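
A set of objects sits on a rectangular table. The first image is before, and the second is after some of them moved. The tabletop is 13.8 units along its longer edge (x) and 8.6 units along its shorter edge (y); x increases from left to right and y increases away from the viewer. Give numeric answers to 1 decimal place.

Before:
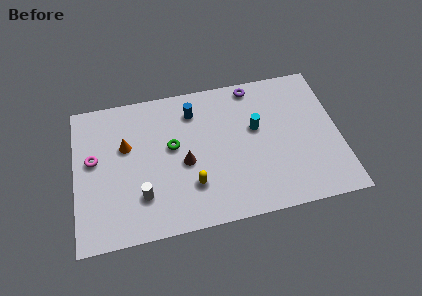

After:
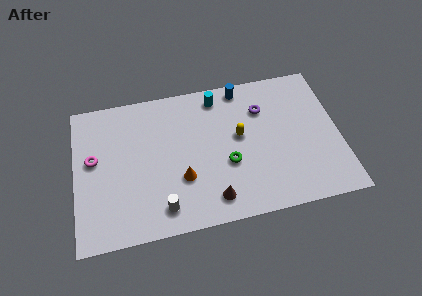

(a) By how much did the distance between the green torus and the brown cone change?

+0.8

They were about 1.3 units apart before and 2.1 after — 0.8 units further apart.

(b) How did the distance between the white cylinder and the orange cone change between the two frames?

-1.3

They were about 3.2 units apart before and 1.9 after — 1.3 units closer together.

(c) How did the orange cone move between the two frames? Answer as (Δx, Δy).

(2.8, -2.5)

The orange cone started near (2.7, 5.4) and ended near (5.5, 2.9).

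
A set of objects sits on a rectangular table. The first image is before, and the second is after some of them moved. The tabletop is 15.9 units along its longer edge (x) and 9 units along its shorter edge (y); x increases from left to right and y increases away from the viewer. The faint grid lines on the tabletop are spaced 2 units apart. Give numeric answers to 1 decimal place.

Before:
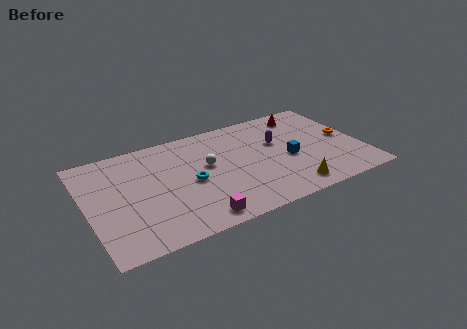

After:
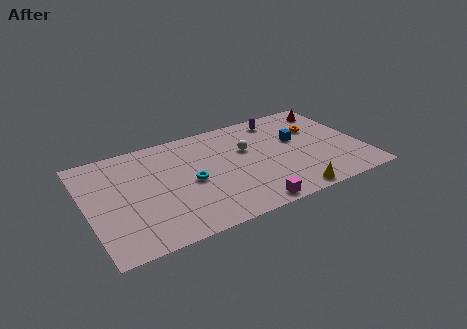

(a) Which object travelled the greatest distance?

the magenta cube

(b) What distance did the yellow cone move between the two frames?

0.5

The yellow cone was near (11.3, 1.3) before and (11.2, 0.8) after, so it travelled √(0.1² + 0.5²) ≈ 0.5 units.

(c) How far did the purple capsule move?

2.1

From (11.2, 5.6) to (11.6, 7.7), the purple capsule covered √(0.4² + 2.1²) ≈ 2.1 units.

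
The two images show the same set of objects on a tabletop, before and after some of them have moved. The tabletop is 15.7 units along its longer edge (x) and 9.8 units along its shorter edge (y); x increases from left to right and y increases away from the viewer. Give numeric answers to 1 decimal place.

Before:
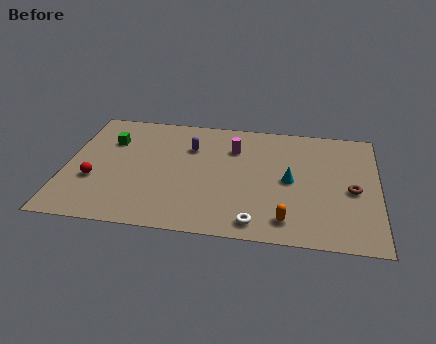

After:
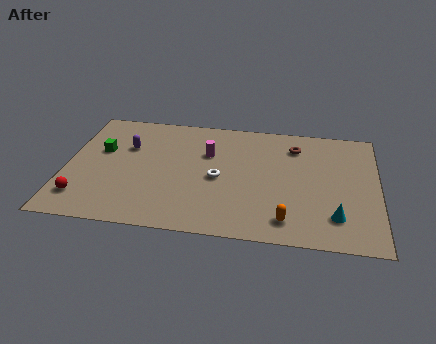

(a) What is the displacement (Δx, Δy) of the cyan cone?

(2.3, -2.6)

The cyan cone started near (11.3, 4.8) and ended near (13.6, 2.2).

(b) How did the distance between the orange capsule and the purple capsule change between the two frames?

+2.3

The distance was about 7.3 in the first image and 9.6 in the second, so they moved 2.3 units further apart.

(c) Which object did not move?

the orange capsule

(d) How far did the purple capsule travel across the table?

3.2

The purple capsule moved from about (6.2, 6.9) to (3.0, 6.5), a distance of √(3.2² + 0.4²) ≈ 3.2.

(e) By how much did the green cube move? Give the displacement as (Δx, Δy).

(-0.4, -0.9)

The green cube started near (2.1, 6.9) and ended near (1.7, 6.0).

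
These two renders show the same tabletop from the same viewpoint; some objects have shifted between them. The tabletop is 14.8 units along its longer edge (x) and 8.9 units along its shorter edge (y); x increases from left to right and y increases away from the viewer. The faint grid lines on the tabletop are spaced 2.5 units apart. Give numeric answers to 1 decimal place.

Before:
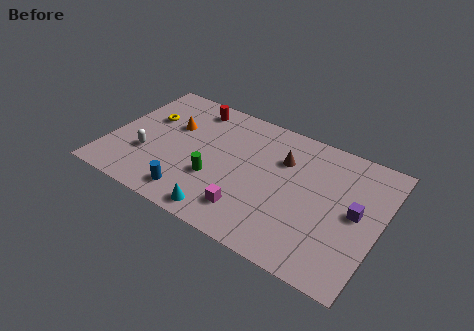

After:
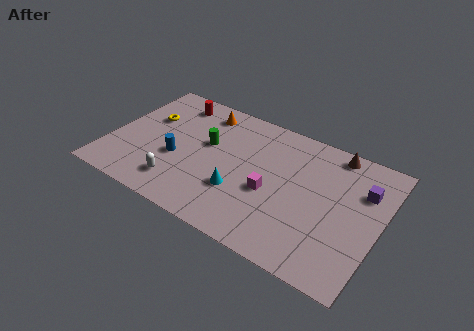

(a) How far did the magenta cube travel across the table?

2.0

The magenta cube moved from about (8.1, 1.9) to (9.0, 3.7), a distance of √(0.9² + 1.8²) ≈ 2.0.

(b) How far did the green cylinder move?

2.3

The green cylinder was near (6.0, 3.1) before and (5.2, 5.3) after, so it travelled √(0.8² + 2.2²) ≈ 2.3 units.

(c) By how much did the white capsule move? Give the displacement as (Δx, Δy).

(2.0, -1.2)

The white capsule was at about (2.2, 3.0) and moved to about (4.2, 1.8).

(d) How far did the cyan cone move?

2.0

From (6.8, 1.0) to (7.4, 2.9), the cyan cone covered √(0.6² + 1.9²) ≈ 2.0 units.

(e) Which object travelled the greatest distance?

the brown cone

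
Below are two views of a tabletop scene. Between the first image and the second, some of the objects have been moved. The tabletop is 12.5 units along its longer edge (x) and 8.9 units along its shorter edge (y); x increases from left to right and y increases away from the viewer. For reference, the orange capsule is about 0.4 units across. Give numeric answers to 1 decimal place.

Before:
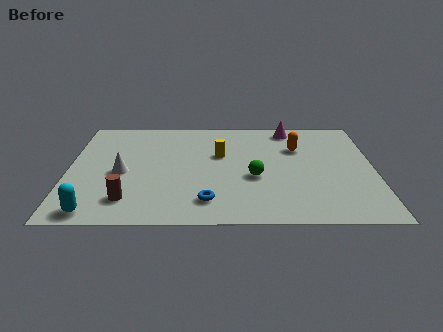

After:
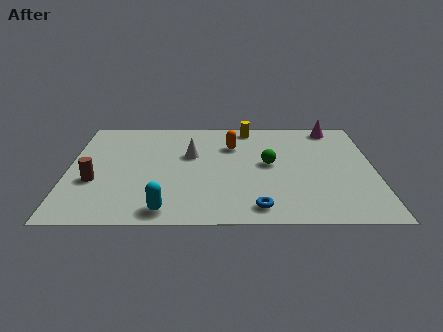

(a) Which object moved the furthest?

the white cone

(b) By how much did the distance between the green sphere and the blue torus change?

+0.8

The distance was about 2.7 in the first image and 3.5 in the second, so they moved 0.8 units further apart.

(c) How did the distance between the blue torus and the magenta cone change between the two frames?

+0.4

Before: roughly 7.0 units apart; after: 7.4. That's 0.4 units further apart.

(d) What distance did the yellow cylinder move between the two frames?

2.7

From (6.2, 5.5) to (7.4, 7.9), the yellow cylinder covered √(1.2² + 2.4²) ≈ 2.7 units.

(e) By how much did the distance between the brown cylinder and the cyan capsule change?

+2.1

Before: roughly 1.6 units apart; after: 3.7. That's 2.1 units further apart.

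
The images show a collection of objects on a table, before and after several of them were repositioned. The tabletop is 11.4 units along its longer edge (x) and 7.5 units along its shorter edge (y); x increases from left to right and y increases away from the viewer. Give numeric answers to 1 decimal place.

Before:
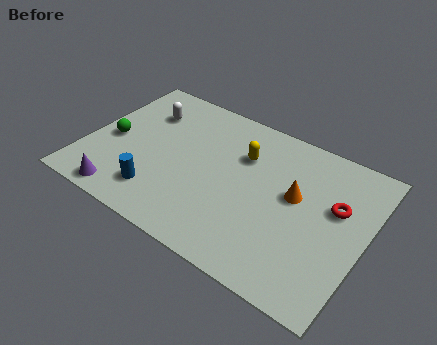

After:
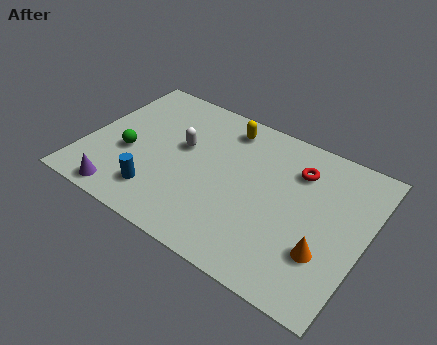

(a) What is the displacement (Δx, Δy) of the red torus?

(-1.7, 1.0)

The red torus started near (10.1, 4.6) and ended near (8.4, 5.6).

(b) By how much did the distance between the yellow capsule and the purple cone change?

+0.3

Before: roughly 6.1 units apart; after: 6.4. That's 0.3 units further apart.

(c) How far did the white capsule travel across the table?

2.1

From (2.0, 5.5) to (3.8, 4.4), the white capsule covered √(1.8² + 1.1²) ≈ 2.1 units.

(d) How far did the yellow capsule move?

1.4

From (6.2, 5.2) to (5.3, 6.3), the yellow capsule covered √(0.9² + 1.1²) ≈ 1.4 units.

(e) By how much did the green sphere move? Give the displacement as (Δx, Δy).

(0.8, -0.4)

From the two frames, the green sphere sits at roughly (1.0, 3.4) before and (1.8, 3.0) after.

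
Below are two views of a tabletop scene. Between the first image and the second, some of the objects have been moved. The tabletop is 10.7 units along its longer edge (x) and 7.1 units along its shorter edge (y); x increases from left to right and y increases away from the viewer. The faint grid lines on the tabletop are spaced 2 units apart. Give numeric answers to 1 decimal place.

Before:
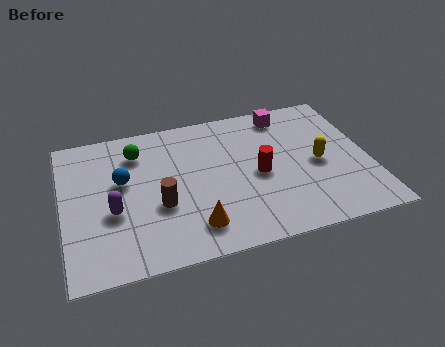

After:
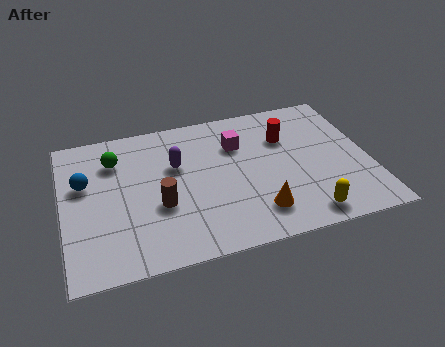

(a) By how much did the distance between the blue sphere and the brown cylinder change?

+1.1

The distance was about 1.9 in the first image and 3.0 in the second, so they moved 1.1 units further apart.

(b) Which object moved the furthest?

the purple capsule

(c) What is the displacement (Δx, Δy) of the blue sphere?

(-1.3, 0.2)

The blue sphere was at about (2.1, 4.2) and moved to about (0.8, 4.4).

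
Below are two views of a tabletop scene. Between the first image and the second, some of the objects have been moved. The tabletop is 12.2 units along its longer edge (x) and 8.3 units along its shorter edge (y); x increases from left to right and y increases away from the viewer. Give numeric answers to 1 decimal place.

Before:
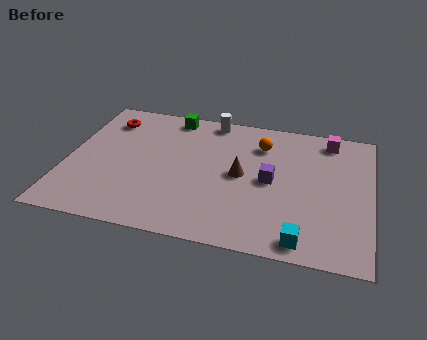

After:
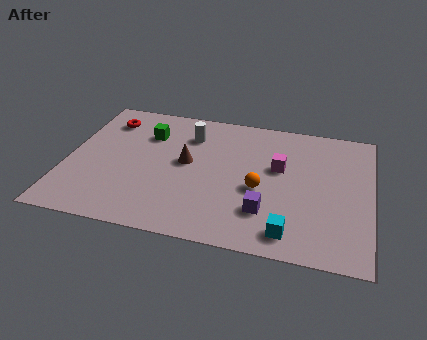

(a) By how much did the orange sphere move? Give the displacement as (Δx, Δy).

(0.1, -2.8)

The orange sphere started near (7.7, 6.3) and ended near (7.8, 3.5).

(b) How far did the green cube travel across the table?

1.7

The green cube moved from about (4.0, 7.4) to (3.1, 6.0), a distance of √(0.9² + 1.4²) ≈ 1.7.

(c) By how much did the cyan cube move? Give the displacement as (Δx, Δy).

(-0.5, 0.3)

The cyan cube was at about (9.6, 0.9) and moved to about (9.1, 1.2).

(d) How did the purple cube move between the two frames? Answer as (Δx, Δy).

(-0.1, -1.9)

From the two frames, the purple cube sits at roughly (8.2, 4.1) before and (8.1, 2.2) after.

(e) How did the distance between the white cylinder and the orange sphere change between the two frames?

+1.7

Before: roughly 2.4 units apart; after: 4.1. That's 1.7 units further apart.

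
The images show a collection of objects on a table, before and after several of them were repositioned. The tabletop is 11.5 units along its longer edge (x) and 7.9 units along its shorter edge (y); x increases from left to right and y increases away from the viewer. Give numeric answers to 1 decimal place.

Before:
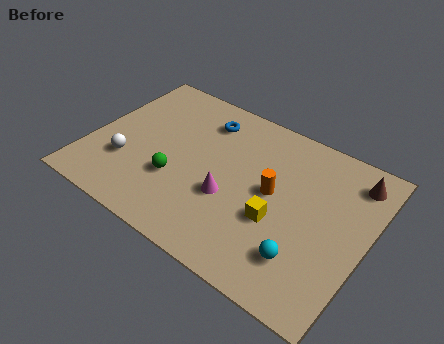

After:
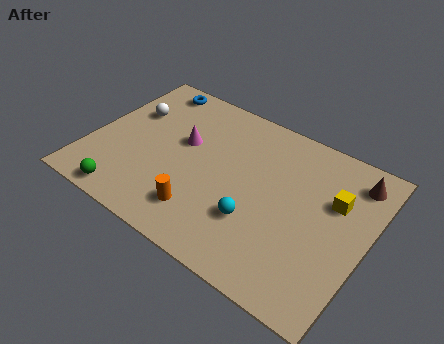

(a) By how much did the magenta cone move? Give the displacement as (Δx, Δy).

(-2.3, 1.7)

From the two frames, the magenta cone sits at roughly (6.0, 3.0) before and (3.7, 4.7) after.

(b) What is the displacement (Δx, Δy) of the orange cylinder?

(-2.5, -2.5)

The orange cylinder started near (7.6, 4.2) and ended near (5.1, 1.7).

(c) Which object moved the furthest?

the orange cylinder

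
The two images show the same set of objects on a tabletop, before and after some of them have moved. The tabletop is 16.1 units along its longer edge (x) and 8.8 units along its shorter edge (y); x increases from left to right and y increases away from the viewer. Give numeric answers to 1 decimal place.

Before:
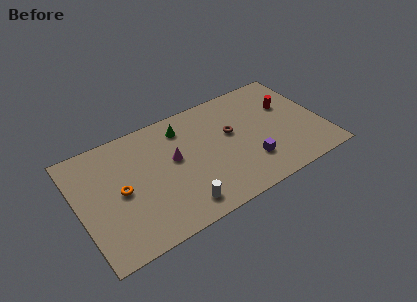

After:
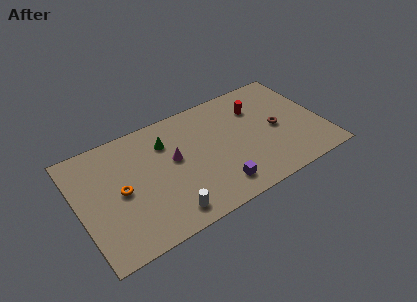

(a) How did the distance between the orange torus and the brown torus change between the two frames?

+2.8

They were about 7.6 units apart before and 10.4 after — 2.8 units further apart.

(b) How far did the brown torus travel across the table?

3.1

The brown torus moved from about (10.2, 5.2) to (13.1, 4.2), a distance of √(2.9² + 1.0²) ≈ 3.1.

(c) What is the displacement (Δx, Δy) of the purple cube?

(-2.3, -0.8)

From the two frames, the purple cube sits at roughly (11.0, 2.4) before and (8.7, 1.6) after.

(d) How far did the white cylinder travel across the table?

0.9

The white cylinder was near (6.2, 1.4) before and (5.3, 1.3) after, so it travelled √(0.9² + 0.1²) ≈ 0.9 units.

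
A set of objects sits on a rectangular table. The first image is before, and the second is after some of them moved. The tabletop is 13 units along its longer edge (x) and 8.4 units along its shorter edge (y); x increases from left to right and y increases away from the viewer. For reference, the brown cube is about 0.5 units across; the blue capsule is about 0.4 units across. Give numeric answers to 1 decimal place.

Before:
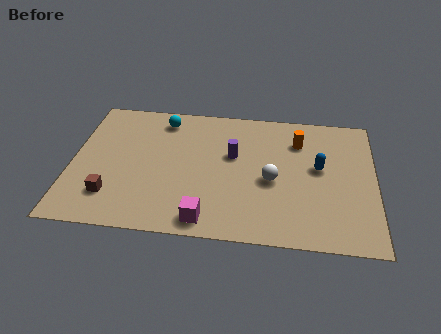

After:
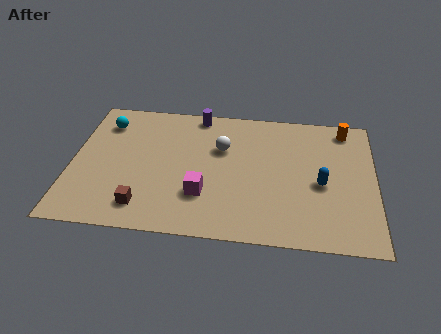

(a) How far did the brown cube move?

1.5

The brown cube moved from about (1.8, 2.0) to (3.2, 1.5), a distance of √(1.4² + 0.5²) ≈ 1.5.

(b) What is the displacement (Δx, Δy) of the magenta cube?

(-0.2, 1.5)

The magenta cube started near (5.9, 1.0) and ended near (5.7, 2.5).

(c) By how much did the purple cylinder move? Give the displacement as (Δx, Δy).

(-1.6, 2.5)

From the two frames, the purple cylinder sits at roughly (6.9, 5.1) before and (5.3, 7.6) after.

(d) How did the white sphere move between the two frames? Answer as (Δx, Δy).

(-2.2, 1.8)

From the two frames, the white sphere sits at roughly (8.6, 3.7) before and (6.4, 5.5) after.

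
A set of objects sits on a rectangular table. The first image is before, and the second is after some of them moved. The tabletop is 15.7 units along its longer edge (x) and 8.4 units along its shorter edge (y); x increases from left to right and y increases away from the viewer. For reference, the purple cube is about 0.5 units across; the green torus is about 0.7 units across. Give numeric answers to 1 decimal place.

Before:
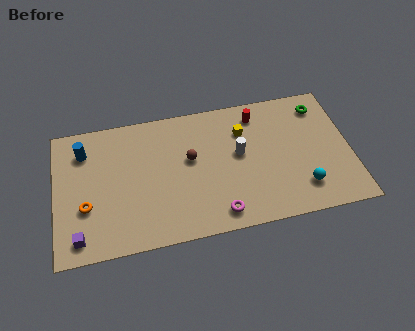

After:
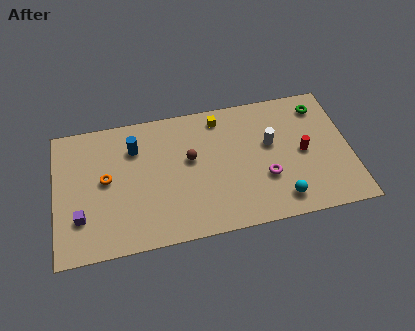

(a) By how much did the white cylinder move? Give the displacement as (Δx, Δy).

(1.7, 0.3)

The white cylinder started near (9.8, 4.7) and ended near (11.5, 5.0).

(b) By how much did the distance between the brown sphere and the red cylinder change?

+1.8

They were about 4.3 units apart before and 6.1 after — 1.8 units further apart.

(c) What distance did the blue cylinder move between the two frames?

2.7

The blue cylinder was near (1.6, 6.5) before and (4.3, 6.2) after, so it travelled √(2.7² + 0.3²) ≈ 2.7 units.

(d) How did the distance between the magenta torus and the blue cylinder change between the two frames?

-1.1

The distance was about 8.7 in the first image and 7.6 in the second, so they moved 1.1 units closer together.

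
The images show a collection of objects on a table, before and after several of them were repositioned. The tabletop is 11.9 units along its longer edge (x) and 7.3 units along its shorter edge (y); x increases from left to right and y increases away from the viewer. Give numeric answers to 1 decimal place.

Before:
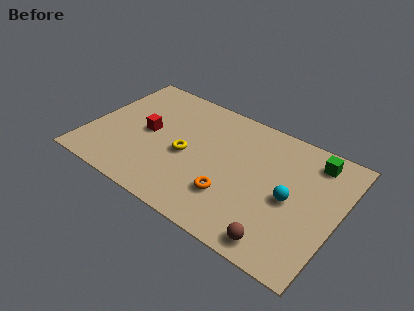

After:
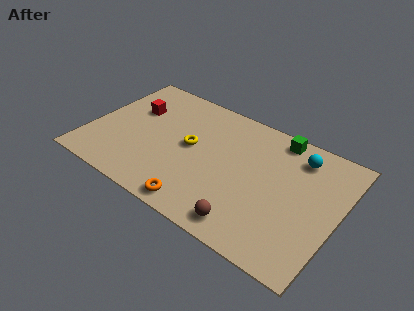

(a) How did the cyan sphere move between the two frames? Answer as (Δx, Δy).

(0.0, 2.5)

The cyan sphere started near (9.7, 3.4) and ended near (9.7, 5.9).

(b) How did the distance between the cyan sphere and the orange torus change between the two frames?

+3.5

They were about 2.9 units apart before and 6.4 after — 3.5 units further apart.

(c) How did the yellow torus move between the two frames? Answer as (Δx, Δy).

(0.1, 0.6)

From the two frames, the yellow torus sits at roughly (4.7, 3.3) before and (4.8, 3.9) after.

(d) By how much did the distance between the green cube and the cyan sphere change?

-1.5

The distance was about 2.8 in the first image and 1.3 in the second, so they moved 1.5 units closer together.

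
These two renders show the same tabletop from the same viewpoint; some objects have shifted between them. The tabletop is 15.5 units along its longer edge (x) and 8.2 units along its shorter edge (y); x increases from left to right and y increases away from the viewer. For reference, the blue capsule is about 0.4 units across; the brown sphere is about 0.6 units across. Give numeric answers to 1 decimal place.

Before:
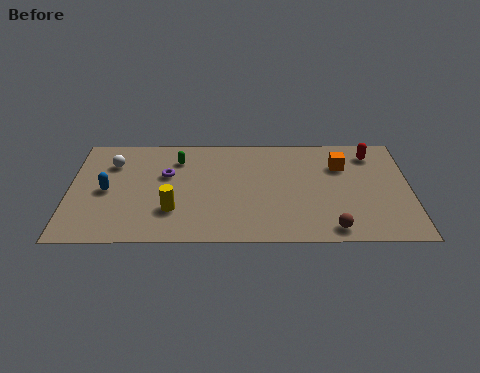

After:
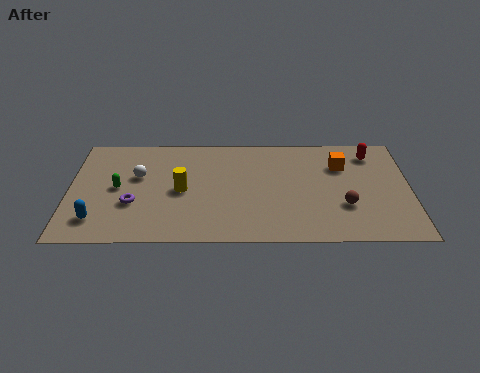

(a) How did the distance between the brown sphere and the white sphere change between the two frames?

-1.5

They were about 11.2 units apart before and 9.7 after — 1.5 units closer together.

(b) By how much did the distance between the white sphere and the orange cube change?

-1.2

Before: roughly 10.5 units apart; after: 9.3. That's 1.2 units closer together.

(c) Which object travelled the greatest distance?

the green capsule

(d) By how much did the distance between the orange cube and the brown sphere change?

-1.7

The distance was about 4.8 in the first image and 3.1 in the second, so they moved 1.7 units closer together.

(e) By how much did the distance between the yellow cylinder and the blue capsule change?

+1.0

Before: roughly 3.4 units apart; after: 4.4. That's 1.0 units further apart.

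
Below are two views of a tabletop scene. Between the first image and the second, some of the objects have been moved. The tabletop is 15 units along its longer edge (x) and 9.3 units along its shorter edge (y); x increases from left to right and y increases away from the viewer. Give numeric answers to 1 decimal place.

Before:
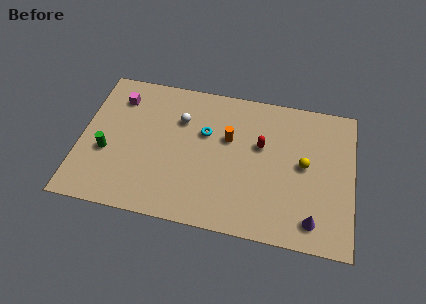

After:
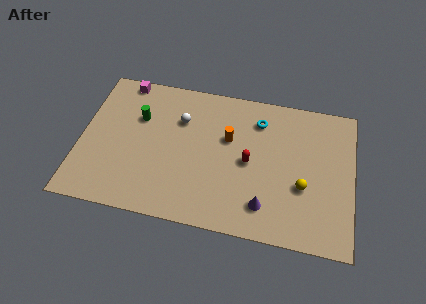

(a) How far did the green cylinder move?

3.1

The green cylinder was near (1.5, 3.6) before and (3.1, 6.2) after, so it travelled √(1.6² + 2.6²) ≈ 3.1 units.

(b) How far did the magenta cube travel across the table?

1.2

From (1.9, 7.3) to (2.1, 8.5), the magenta cube covered √(0.2² + 1.2²) ≈ 1.2 units.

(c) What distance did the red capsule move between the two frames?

1.3

The red capsule moved from about (9.9, 5.7) to (9.3, 4.5), a distance of √(0.6² + 1.2²) ≈ 1.3.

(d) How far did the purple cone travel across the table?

2.6

The purple cone was near (12.9, 1.5) before and (10.3, 1.9) after, so it travelled √(2.6² + 0.4²) ≈ 2.6 units.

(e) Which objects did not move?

the white sphere and the orange cylinder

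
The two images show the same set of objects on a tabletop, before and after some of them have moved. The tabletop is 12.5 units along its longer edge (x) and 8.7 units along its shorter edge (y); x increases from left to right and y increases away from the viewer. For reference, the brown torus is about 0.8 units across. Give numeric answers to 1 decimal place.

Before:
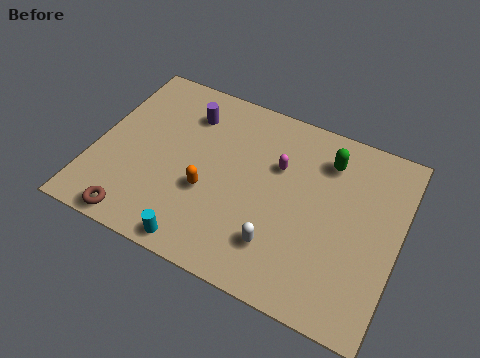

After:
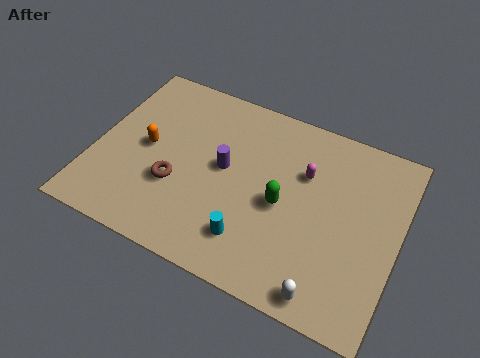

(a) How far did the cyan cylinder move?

2.3

The cyan cylinder moved from about (4.8, 0.8) to (6.8, 1.9), a distance of √(2.0² + 1.1²) ≈ 2.3.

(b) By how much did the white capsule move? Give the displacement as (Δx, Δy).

(2.1, -1.2)

The white capsule started near (7.9, 2.1) and ended near (10.0, 0.9).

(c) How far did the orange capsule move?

2.9

The orange capsule was near (4.8, 3.3) before and (2.1, 4.4) after, so it travelled √(2.7² + 1.1²) ≈ 2.9 units.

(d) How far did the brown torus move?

2.6

The brown torus was near (2.2, 0.8) before and (3.5, 3.1) after, so it travelled √(1.3² + 2.3²) ≈ 2.6 units.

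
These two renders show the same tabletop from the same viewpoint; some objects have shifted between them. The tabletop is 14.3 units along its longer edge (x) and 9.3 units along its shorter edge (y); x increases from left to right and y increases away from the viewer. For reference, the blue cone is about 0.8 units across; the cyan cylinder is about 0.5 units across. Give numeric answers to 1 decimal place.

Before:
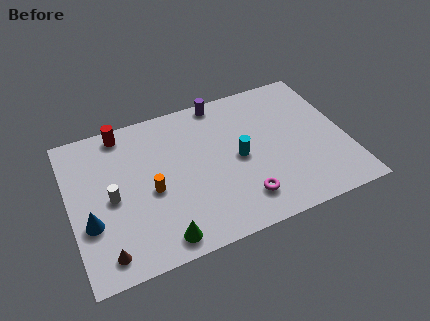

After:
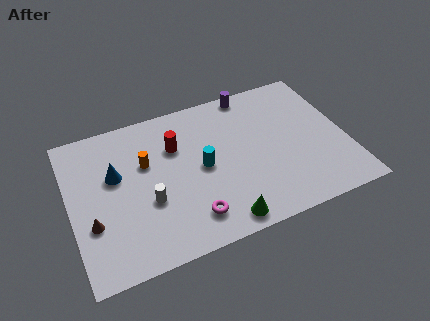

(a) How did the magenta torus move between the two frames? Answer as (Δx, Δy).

(-2.7, -0.1)

From the two frames, the magenta torus sits at roughly (8.6, 1.9) before and (5.9, 1.8) after.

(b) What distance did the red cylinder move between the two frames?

3.2

The red cylinder was near (3.0, 8.3) before and (5.6, 6.4) after, so it travelled √(2.6² + 1.9²) ≈ 3.2 units.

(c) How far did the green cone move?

3.1

The green cone moved from about (4.3, 1.1) to (7.4, 1.0), a distance of √(3.1² + 0.1²) ≈ 3.1.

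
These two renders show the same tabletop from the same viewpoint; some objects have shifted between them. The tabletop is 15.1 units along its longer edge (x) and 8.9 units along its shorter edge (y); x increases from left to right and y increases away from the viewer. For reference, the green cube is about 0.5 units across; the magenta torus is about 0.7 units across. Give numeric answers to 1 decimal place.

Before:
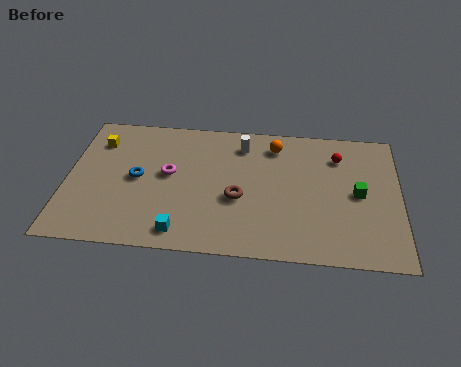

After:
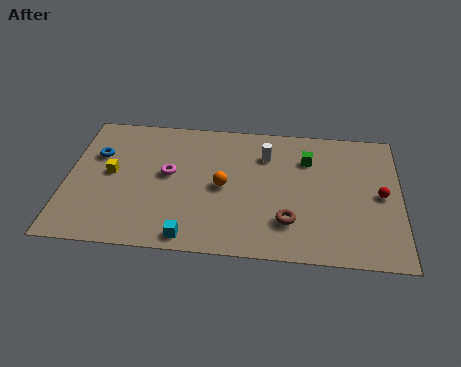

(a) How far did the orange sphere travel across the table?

3.8

The orange sphere moved from about (9.4, 7.3) to (7.1, 4.3), a distance of √(2.3² + 3.0²) ≈ 3.8.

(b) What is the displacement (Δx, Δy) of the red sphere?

(1.9, -2.4)

The red sphere was at about (12.3, 6.8) and moved to about (14.2, 4.4).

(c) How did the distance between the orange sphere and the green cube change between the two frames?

-0.4

They were about 4.8 units apart before and 4.4 after — 0.4 units closer together.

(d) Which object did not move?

the magenta torus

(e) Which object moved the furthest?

the orange sphere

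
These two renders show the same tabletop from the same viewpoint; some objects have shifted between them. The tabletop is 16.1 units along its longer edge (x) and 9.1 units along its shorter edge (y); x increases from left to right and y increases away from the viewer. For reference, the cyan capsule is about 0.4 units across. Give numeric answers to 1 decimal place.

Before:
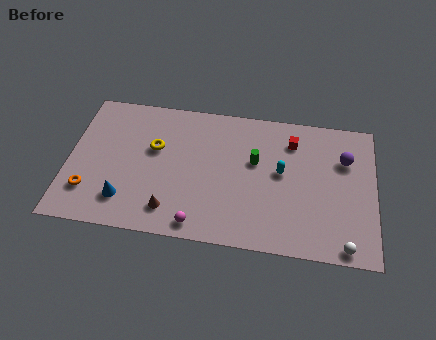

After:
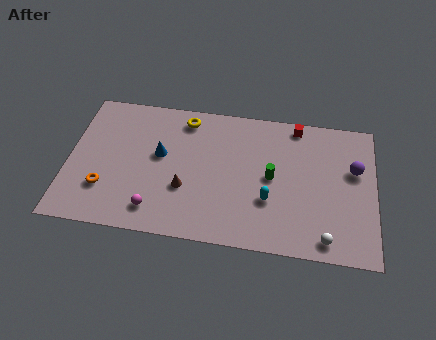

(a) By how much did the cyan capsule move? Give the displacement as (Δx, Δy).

(-0.6, -1.9)

The cyan capsule was at about (11.2, 5.0) and moved to about (10.6, 3.1).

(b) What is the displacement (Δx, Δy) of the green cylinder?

(0.9, -0.9)

The green cylinder was at about (9.8, 5.5) and moved to about (10.7, 4.6).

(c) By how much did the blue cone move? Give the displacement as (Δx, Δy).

(1.7, 3.2)

The blue cone started near (3.1, 2.0) and ended near (4.8, 5.2).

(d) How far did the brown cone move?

1.7

The brown cone was near (5.5, 1.7) before and (6.2, 3.2) after, so it travelled √(0.7² + 1.5²) ≈ 1.7 units.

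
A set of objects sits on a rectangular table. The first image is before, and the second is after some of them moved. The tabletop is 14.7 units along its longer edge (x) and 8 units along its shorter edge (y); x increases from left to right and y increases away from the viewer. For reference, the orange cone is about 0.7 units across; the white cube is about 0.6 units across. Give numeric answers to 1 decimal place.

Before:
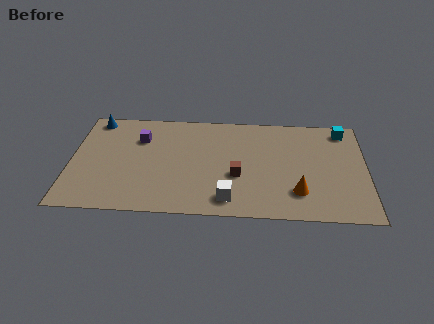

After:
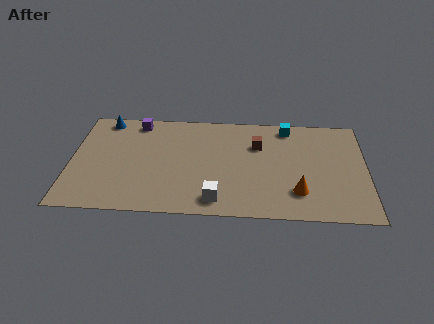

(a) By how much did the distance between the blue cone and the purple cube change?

-1.1

They were about 2.7 units apart before and 1.6 after — 1.1 units closer together.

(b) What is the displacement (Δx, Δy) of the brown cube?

(1.0, 2.4)

The brown cube started near (8.3, 3.1) and ended near (9.3, 5.5).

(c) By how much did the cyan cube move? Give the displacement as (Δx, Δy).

(-2.8, 0.1)

The cyan cube was at about (13.6, 6.9) and moved to about (10.8, 7.0).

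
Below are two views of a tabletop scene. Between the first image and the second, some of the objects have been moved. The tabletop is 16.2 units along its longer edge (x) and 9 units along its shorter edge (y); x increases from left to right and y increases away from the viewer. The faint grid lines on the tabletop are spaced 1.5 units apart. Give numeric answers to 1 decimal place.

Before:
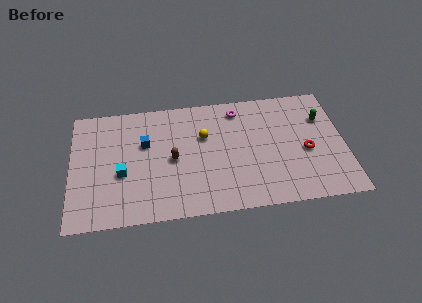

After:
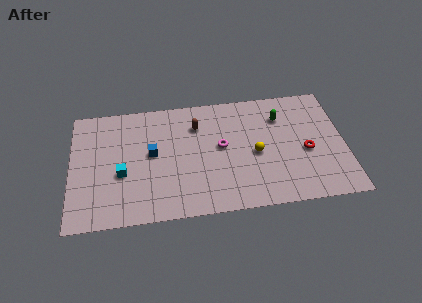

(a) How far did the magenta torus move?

2.9

From (10.0, 7.6) to (8.9, 4.9), the magenta torus covered √(1.1² + 2.7²) ≈ 2.9 units.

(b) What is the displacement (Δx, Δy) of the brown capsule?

(1.5, 2.4)

The brown capsule was at about (6.0, 4.3) and moved to about (7.5, 6.7).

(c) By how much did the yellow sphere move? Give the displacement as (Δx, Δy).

(3.0, -1.7)

The yellow sphere started near (7.9, 5.8) and ended near (10.9, 4.1).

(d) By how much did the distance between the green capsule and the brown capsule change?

-4.2

Before: roughly 9.2 units apart; after: 5.0. That's 4.2 units closer together.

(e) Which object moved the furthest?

the yellow sphere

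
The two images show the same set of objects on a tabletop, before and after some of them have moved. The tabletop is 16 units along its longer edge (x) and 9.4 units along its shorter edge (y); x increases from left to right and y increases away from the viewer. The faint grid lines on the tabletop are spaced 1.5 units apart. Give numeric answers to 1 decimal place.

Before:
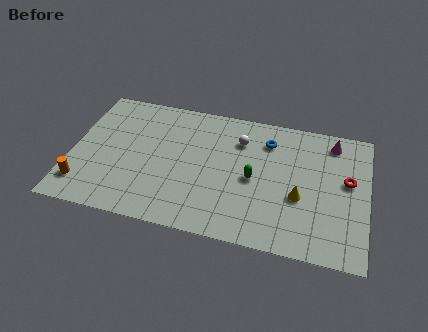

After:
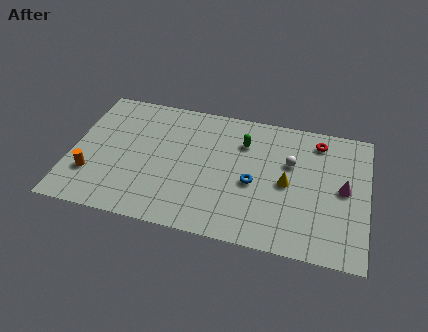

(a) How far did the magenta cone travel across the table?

3.3

The magenta cone moved from about (14.0, 8.0) to (14.7, 4.8), a distance of √(0.7² + 3.2²) ≈ 3.3.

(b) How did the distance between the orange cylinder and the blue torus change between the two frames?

-2.3

Before: roughly 11.1 units apart; after: 8.8. That's 2.3 units closer together.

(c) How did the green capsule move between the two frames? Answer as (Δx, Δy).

(-0.7, 2.5)

The green capsule was at about (9.9, 4.4) and moved to about (9.2, 6.9).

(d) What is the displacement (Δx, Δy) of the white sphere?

(2.8, -1.0)

From the two frames, the white sphere sits at roughly (9.0, 7.0) before and (11.8, 6.0) after.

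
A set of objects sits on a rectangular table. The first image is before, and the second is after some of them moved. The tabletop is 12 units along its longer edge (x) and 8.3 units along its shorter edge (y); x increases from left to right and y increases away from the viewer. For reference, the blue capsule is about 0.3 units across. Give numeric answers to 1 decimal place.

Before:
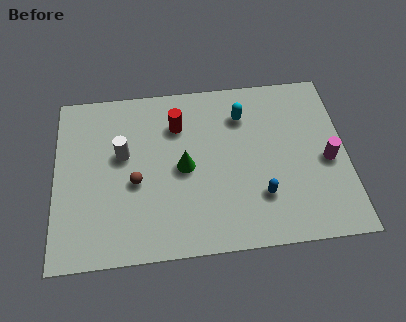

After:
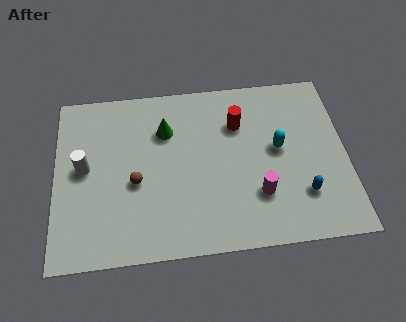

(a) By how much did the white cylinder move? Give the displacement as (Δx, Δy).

(-1.6, -0.5)

The white cylinder started near (2.8, 4.9) and ended near (1.2, 4.4).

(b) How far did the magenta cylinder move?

3.2

From (11.2, 3.7) to (8.3, 2.4), the magenta cylinder covered √(2.9² + 1.3²) ≈ 3.2 units.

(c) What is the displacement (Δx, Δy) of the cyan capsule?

(1.4, -1.8)

The cyan capsule started near (7.8, 6.3) and ended near (9.2, 4.5).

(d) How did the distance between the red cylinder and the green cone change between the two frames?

+0.9

Before: roughly 2.1 units apart; after: 3.0. That's 0.9 units further apart.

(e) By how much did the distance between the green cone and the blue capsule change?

+3.1

They were about 3.5 units apart before and 6.6 after — 3.1 units further apart.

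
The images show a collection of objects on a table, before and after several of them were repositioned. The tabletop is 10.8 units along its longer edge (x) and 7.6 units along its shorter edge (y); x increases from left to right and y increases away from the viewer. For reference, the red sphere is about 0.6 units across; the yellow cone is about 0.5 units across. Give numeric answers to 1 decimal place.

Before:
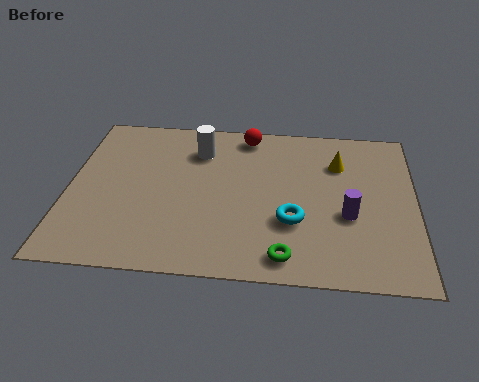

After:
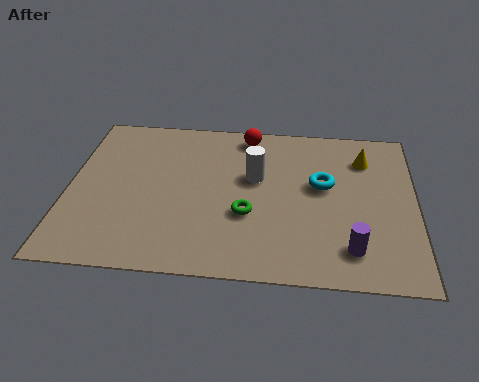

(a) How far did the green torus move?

2.2

The green torus was near (6.8, 1.0) before and (5.6, 2.8) after, so it travelled √(1.2² + 1.8²) ≈ 2.2 units.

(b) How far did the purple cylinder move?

1.5

The purple cylinder moved from about (8.7, 3.0) to (8.8, 1.5), a distance of √(0.1² + 1.5²) ≈ 1.5.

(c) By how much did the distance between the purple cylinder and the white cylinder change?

-1.2

They were about 5.5 units apart before and 4.3 after — 1.2 units closer together.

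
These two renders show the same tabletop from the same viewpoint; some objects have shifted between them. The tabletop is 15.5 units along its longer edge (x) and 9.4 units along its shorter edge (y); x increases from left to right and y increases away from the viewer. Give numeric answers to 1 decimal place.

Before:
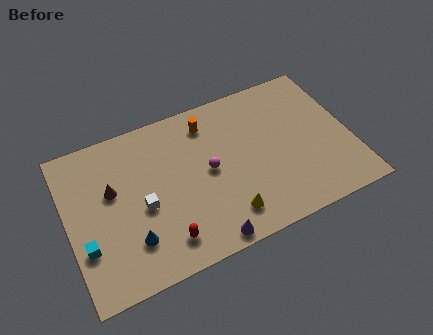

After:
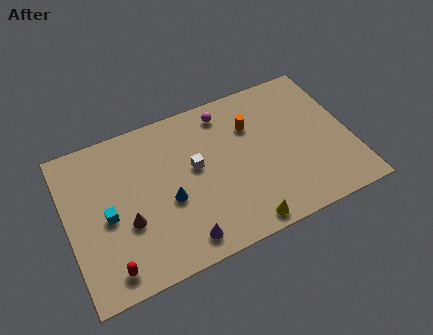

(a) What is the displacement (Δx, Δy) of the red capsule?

(-3.0, -0.4)

From the two frames, the red capsule sits at roughly (4.9, 1.7) before and (1.9, 1.3) after.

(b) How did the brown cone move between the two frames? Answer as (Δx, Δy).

(0.6, -2.2)

The brown cone was at about (2.5, 5.7) and moved to about (3.1, 3.5).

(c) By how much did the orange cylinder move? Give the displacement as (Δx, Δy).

(2.3, -1.1)

The orange cylinder started near (8.0, 7.7) and ended near (10.3, 6.6).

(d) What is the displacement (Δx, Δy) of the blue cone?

(2.2, 1.5)

The blue cone started near (3.2, 2.4) and ended near (5.4, 3.9).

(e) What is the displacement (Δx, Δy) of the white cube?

(3.0, 1.2)

From the two frames, the white cube sits at roughly (4.0, 4.1) before and (7.0, 5.3) after.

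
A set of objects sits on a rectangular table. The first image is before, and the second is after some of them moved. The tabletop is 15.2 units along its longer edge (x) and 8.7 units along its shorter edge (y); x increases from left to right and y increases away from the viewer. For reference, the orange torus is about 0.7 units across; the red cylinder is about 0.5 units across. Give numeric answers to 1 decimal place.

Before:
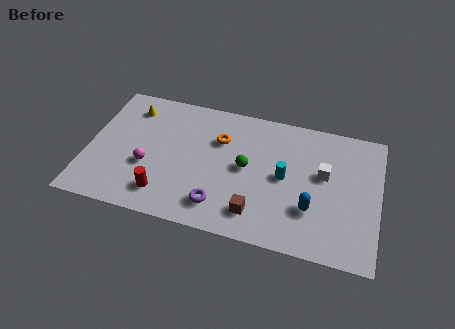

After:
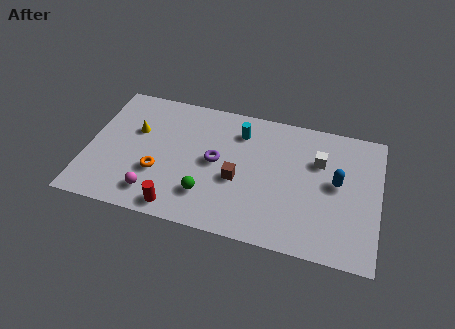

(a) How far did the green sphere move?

3.0

The green sphere moved from about (8.3, 4.5) to (6.4, 2.2), a distance of √(1.9² + 2.3²) ≈ 3.0.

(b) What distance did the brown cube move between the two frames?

2.2

The brown cube was near (9.0, 1.7) before and (7.9, 3.6) after, so it travelled √(1.1² + 1.9²) ≈ 2.2 units.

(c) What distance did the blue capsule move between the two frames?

2.3

The blue capsule moved from about (11.8, 2.7) to (13.0, 4.7), a distance of √(1.2² + 2.0²) ≈ 2.3.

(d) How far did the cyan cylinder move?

3.5

From (10.3, 4.4) to (7.8, 6.8), the cyan cylinder covered √(2.5² + 2.4²) ≈ 3.5 units.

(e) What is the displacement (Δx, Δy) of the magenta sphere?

(0.5, -1.7)

The magenta sphere was at about (3.2, 3.3) and moved to about (3.7, 1.6).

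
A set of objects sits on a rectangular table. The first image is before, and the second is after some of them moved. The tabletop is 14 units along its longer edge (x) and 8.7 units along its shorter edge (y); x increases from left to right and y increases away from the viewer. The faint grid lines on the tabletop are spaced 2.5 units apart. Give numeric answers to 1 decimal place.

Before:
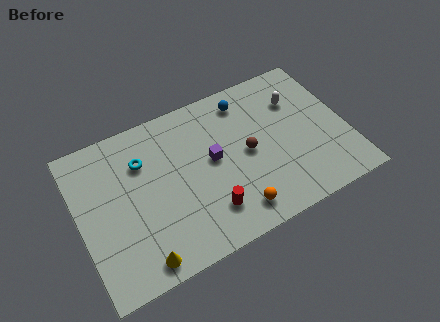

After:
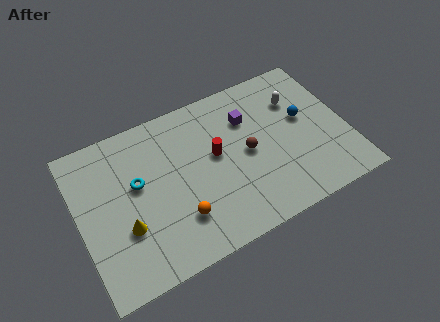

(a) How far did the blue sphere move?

3.6

The blue sphere moved from about (9.1, 7.3) to (11.9, 5.0), a distance of √(2.8² + 2.3²) ≈ 3.6.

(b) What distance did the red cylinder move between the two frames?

3.0

The red cylinder moved from about (6.4, 2.0) to (7.2, 4.9), a distance of √(0.8² + 2.9²) ≈ 3.0.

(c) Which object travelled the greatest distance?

the blue sphere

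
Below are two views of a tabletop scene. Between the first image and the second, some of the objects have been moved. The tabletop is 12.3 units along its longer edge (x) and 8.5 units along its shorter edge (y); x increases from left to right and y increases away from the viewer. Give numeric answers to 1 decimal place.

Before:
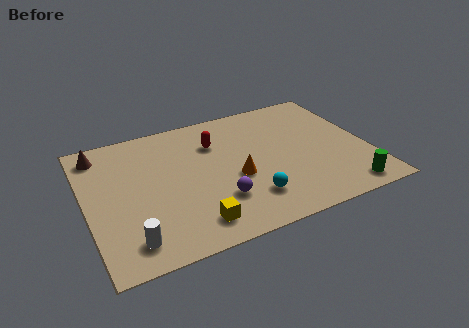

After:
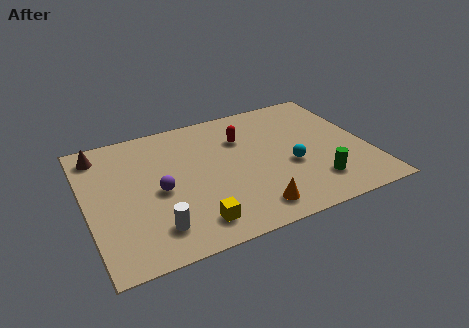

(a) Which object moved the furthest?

the purple sphere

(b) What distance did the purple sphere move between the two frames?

2.8

The purple sphere moved from about (5.5, 2.4) to (3.1, 3.9), a distance of √(2.4² + 1.5²) ≈ 2.8.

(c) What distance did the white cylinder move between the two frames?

1.1

From (1.6, 1.4) to (2.7, 1.7), the white cylinder covered √(1.1² + 0.3²) ≈ 1.1 units.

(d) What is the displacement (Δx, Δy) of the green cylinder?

(-1.2, 0.9)

From the two frames, the green cylinder sits at roughly (10.9, 1.0) before and (9.7, 1.9) after.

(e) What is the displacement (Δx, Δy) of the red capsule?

(1.2, -0.1)

The red capsule was at about (5.8, 6.1) and moved to about (7.0, 6.0).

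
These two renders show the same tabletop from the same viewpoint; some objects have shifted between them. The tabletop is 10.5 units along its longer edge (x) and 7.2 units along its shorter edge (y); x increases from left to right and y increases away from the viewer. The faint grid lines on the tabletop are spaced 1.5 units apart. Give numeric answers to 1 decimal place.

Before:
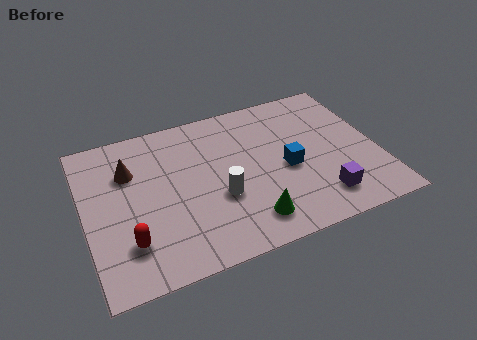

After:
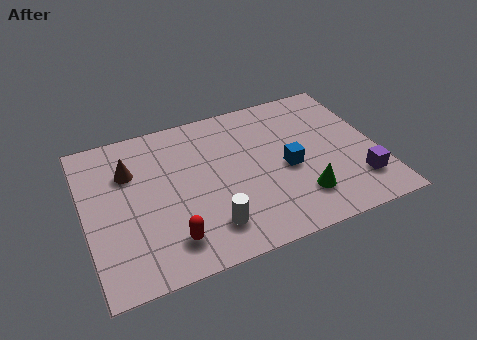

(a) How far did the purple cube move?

1.4

The purple cube moved from about (8.2, 1.4) to (9.6, 1.7), a distance of √(1.4² + 0.3²) ≈ 1.4.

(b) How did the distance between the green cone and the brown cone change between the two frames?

+1.3

The distance was about 5.4 in the first image and 6.7 in the second, so they moved 1.3 units further apart.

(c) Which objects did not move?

the blue cube and the brown cone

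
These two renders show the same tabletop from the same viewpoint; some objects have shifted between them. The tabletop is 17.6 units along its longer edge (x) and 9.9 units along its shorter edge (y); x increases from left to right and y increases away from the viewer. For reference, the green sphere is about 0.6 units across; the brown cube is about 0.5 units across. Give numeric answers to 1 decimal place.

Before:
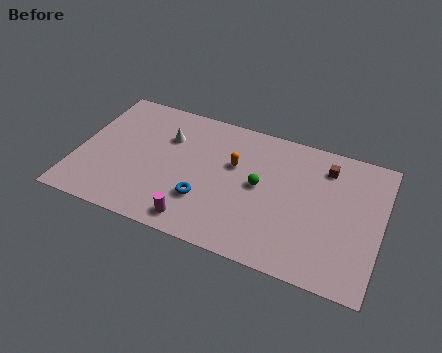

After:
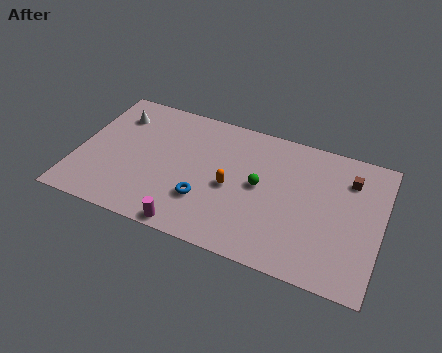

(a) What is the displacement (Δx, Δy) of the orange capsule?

(0.0, -1.7)

The orange capsule was at about (9.0, 6.2) and moved to about (9.0, 4.5).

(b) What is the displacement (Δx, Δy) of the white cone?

(-3.1, 0.7)

From the two frames, the white cone sits at roughly (5.0, 6.9) before and (1.9, 7.6) after.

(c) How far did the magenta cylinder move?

0.6

From (7.3, 1.3) to (7.0, 0.8), the magenta cylinder covered √(0.3² + 0.5²) ≈ 0.6 units.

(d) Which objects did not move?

the blue torus and the green sphere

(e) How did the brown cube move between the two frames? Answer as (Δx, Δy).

(1.4, -0.4)

The brown cube started near (14.2, 7.9) and ended near (15.6, 7.5).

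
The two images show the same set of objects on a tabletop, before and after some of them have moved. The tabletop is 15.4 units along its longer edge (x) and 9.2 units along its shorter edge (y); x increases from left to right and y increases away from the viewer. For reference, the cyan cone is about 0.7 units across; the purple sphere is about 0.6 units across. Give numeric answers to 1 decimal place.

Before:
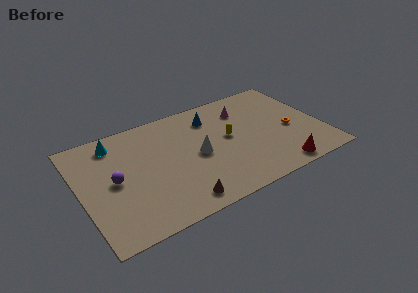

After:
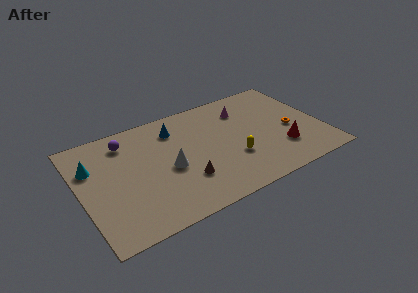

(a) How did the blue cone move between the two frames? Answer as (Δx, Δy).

(-2.4, 0.0)

From the two frames, the blue cone sits at roughly (8.7, 7.2) before and (6.3, 7.2) after.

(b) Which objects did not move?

the orange torus and the magenta cone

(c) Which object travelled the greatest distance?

the purple sphere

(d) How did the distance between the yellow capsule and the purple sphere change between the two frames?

+0.3

The distance was about 7.4 in the first image and 7.7 in the second, so they moved 0.3 units further apart.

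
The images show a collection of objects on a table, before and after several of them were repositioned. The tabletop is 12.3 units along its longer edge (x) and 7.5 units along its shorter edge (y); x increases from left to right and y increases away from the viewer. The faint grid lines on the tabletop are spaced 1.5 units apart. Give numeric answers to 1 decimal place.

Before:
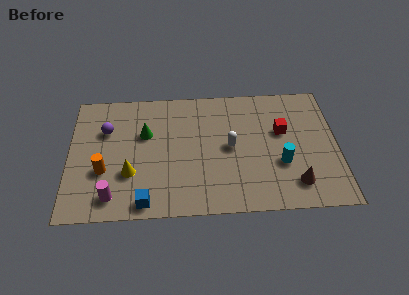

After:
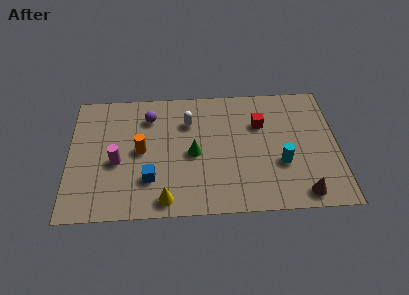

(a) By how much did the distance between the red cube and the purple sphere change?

-3.0

The distance was about 8.1 in the first image and 5.1 in the second, so they moved 3.0 units closer together.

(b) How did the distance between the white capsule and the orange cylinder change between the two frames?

-3.2

The distance was about 5.9 in the first image and 2.7 in the second, so they moved 3.2 units closer together.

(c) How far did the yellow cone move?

2.3

The yellow cone was near (2.8, 2.5) before and (4.4, 0.9) after, so it travelled √(1.6² + 1.6²) ≈ 2.3 units.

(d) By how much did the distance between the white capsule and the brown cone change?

+3.1

They were about 3.7 units apart before and 6.8 after — 3.1 units further apart.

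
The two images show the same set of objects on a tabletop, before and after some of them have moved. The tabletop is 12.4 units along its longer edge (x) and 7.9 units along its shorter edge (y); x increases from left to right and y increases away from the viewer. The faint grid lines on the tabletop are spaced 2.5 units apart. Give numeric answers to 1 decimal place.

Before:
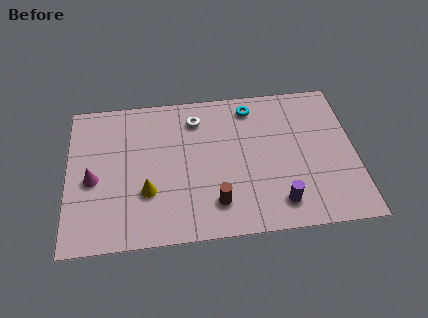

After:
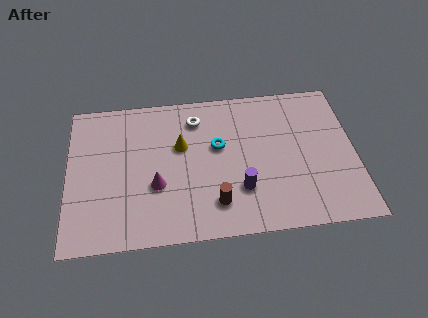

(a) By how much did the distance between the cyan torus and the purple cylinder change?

-2.8

The distance was about 5.4 in the first image and 2.6 in the second, so they moved 2.8 units closer together.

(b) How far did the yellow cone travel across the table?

2.7

From (3.4, 2.6) to (4.9, 4.9), the yellow cone covered √(1.5² + 2.3²) ≈ 2.7 units.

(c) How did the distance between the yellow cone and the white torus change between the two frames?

-2.7

Before: roughly 4.3 units apart; after: 1.6. That's 2.7 units closer together.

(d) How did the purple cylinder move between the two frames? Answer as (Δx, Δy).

(-1.6, 0.9)

The purple cylinder was at about (9.0, 1.4) and moved to about (7.4, 2.3).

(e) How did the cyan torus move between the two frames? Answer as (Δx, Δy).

(-1.5, -2.0)

From the two frames, the cyan torus sits at roughly (8.0, 6.7) before and (6.5, 4.7) after.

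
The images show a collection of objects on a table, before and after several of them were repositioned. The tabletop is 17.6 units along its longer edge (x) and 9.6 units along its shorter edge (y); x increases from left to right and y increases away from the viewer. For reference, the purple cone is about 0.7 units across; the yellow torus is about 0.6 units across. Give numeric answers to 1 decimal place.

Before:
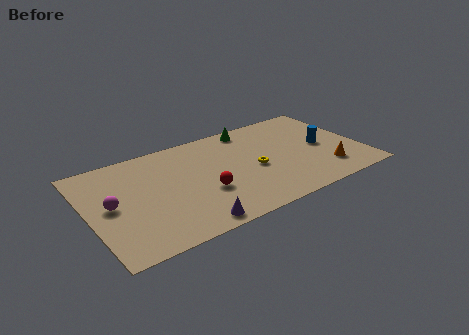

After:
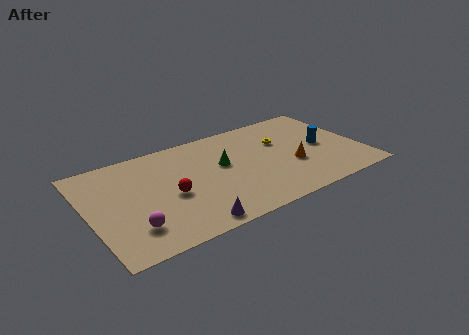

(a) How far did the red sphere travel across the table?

2.2

The red sphere was near (7.2, 3.5) before and (5.1, 4.2) after, so it travelled √(2.1² + 0.7²) ≈ 2.2 units.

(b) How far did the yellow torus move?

2.9

From (10.6, 4.3) to (12.7, 6.3), the yellow torus covered √(2.1² + 2.0²) ≈ 2.9 units.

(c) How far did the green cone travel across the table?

3.7

The green cone was near (11.0, 8.5) before and (8.7, 5.6) after, so it travelled √(2.3² + 2.9²) ≈ 3.7 units.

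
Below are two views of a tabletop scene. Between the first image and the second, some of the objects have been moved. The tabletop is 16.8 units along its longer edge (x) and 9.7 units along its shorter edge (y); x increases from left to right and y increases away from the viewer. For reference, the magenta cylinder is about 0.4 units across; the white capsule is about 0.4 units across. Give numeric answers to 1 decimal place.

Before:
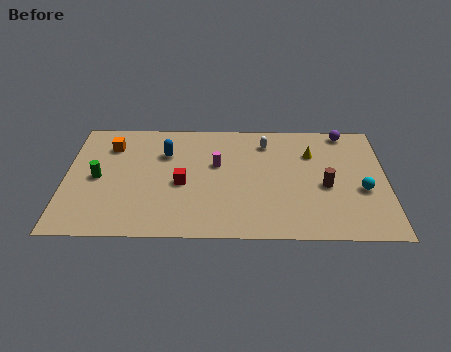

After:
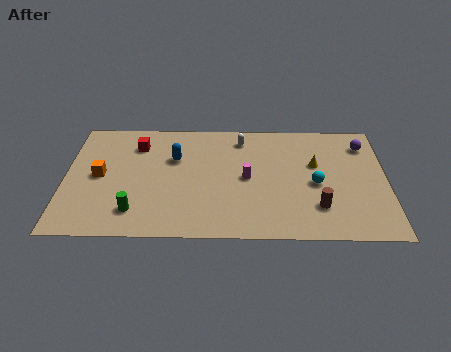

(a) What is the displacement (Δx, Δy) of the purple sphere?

(1.0, -1.1)

The purple sphere was at about (14.7, 8.8) and moved to about (15.7, 7.7).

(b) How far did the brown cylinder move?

1.7

The brown cylinder was near (13.6, 4.2) before and (13.2, 2.5) after, so it travelled √(0.4² + 1.7²) ≈ 1.7 units.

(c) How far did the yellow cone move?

0.9

The yellow cone was near (12.9, 6.9) before and (13.1, 6.0) after, so it travelled √(0.2² + 0.9²) ≈ 0.9 units.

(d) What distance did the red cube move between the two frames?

4.0

From (6.1, 4.3) to (3.7, 7.5), the red cube covered √(2.4² + 3.2²) ≈ 4.0 units.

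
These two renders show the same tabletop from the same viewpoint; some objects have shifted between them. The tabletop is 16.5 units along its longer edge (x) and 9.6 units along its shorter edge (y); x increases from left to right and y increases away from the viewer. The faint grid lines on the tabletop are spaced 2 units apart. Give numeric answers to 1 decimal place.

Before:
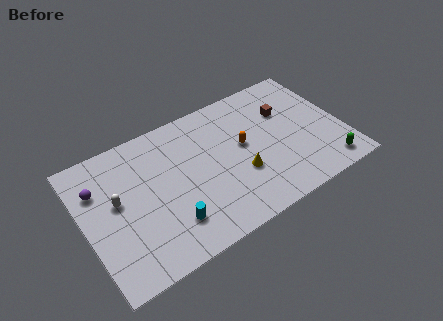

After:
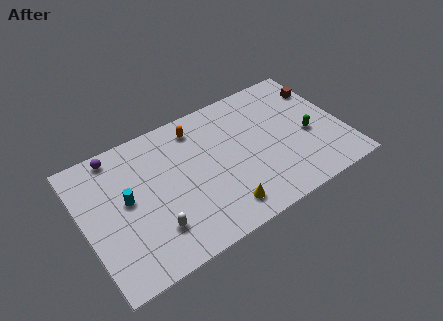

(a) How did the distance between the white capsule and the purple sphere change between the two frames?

+4.7

The distance was about 1.7 in the first image and 6.4 in the second, so they moved 4.7 units further apart.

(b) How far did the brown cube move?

2.6

From (13.2, 6.5) to (15.7, 7.2), the brown cube covered √(2.5² + 0.7²) ≈ 2.6 units.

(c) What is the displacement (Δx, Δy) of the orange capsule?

(-2.6, 2.7)

The orange capsule started near (10.2, 5.3) and ended near (7.6, 8.0).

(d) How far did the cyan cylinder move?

3.7

The cyan cylinder moved from about (5.0, 2.3) to (2.7, 5.2), a distance of √(2.3² + 2.9²) ≈ 3.7.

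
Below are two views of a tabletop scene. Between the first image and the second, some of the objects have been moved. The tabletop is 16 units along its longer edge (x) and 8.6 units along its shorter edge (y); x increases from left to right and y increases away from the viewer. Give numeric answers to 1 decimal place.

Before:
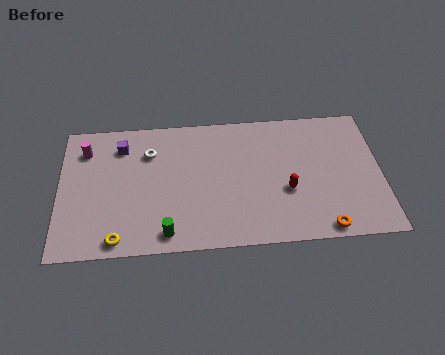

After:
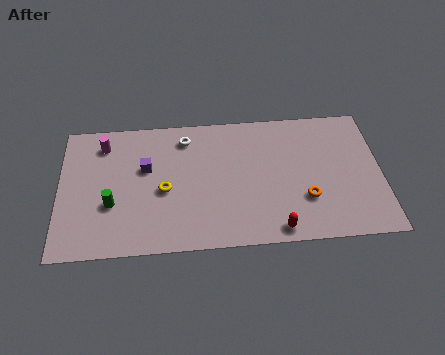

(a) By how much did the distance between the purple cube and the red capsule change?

-1.1

The distance was about 8.9 in the first image and 7.8 in the second, so they moved 1.1 units closer together.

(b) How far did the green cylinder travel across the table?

3.4

The green cylinder was near (5.3, 1.1) before and (2.6, 3.1) after, so it travelled √(2.7² + 2.0²) ≈ 3.4 units.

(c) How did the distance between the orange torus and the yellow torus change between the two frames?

-3.0

Before: roughly 10.1 units apart; after: 7.1. That's 3.0 units closer together.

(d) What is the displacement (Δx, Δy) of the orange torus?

(-0.8, 1.9)

The orange torus started near (13.0, 0.8) and ended near (12.2, 2.7).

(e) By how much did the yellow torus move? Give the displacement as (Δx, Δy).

(2.3, 2.9)

From the two frames, the yellow torus sits at roughly (2.9, 0.9) before and (5.2, 3.8) after.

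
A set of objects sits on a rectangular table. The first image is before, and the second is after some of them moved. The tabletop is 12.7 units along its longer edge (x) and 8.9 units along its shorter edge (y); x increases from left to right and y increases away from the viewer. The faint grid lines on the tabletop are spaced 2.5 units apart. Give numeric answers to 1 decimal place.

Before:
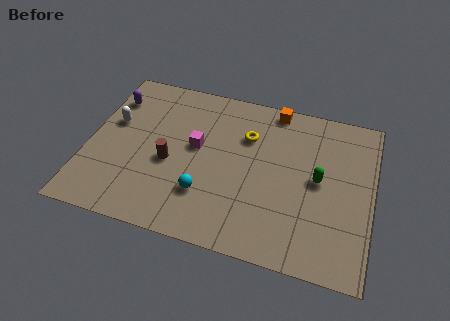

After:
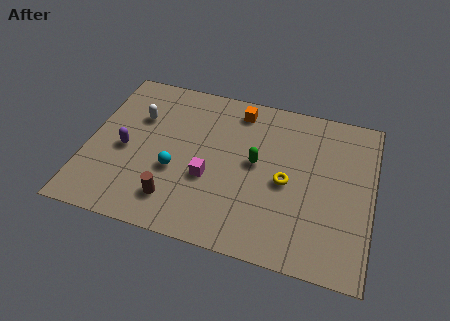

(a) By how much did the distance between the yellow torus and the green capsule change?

-2.1

Before: roughly 3.7 units apart; after: 1.6. That's 2.1 units closer together.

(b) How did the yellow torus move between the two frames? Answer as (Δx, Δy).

(1.9, -2.1)

From the two frames, the yellow torus sits at roughly (7.0, 6.2) before and (8.9, 4.1) after.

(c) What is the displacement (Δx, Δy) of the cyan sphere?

(-1.4, 0.9)

The cyan sphere was at about (5.4, 2.5) and moved to about (4.0, 3.4).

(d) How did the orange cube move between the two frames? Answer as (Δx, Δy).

(-1.6, -0.5)

From the two frames, the orange cube sits at roughly (8.1, 8.1) before and (6.5, 7.6) after.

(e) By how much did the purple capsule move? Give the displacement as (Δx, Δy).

(0.9, -2.8)

The purple capsule was at about (0.8, 6.8) and moved to about (1.7, 4.0).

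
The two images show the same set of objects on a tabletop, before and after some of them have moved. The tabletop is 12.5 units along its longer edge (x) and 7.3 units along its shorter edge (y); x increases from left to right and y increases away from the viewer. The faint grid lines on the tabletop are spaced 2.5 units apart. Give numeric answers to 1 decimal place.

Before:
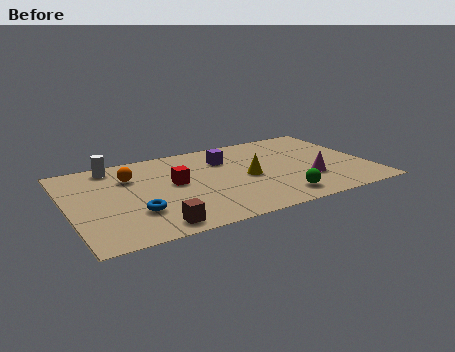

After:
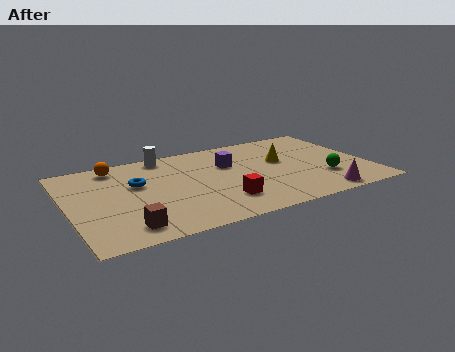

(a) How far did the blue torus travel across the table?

2.3

From (2.6, 2.2) to (2.9, 4.5), the blue torus covered √(0.3² + 2.3²) ≈ 2.3 units.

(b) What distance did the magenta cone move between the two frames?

1.5

From (9.8, 2.3) to (10.1, 0.8), the magenta cone covered √(0.3² + 1.5²) ≈ 1.5 units.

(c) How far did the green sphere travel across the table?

2.3

From (8.4, 1.2) to (10.5, 2.2), the green sphere covered √(2.1² + 1.0²) ≈ 2.3 units.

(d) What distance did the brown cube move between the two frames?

1.1

The brown cube was near (3.2, 0.9) before and (2.1, 1.2) after, so it travelled √(1.1² + 0.3²) ≈ 1.1 units.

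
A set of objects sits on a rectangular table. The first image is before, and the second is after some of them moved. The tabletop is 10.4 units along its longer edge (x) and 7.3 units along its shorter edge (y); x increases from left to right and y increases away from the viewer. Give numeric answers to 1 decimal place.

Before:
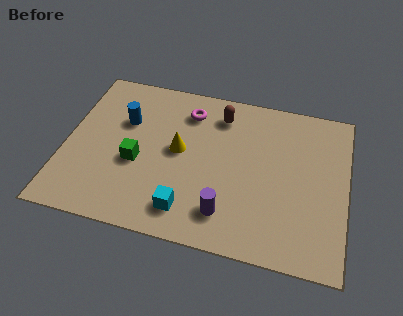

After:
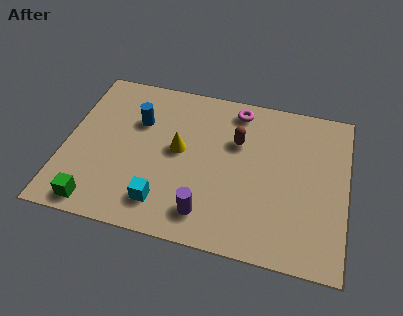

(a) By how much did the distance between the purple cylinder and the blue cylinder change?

-0.6

They were about 5.2 units apart before and 4.6 after — 0.6 units closer together.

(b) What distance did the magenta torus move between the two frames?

1.9

The magenta torus moved from about (4.4, 5.8) to (6.2, 6.3), a distance of √(1.8² + 0.5²) ≈ 1.9.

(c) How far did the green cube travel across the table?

2.6

The green cube moved from about (2.7, 3.0) to (1.4, 0.8), a distance of √(1.3² + 2.2²) ≈ 2.6.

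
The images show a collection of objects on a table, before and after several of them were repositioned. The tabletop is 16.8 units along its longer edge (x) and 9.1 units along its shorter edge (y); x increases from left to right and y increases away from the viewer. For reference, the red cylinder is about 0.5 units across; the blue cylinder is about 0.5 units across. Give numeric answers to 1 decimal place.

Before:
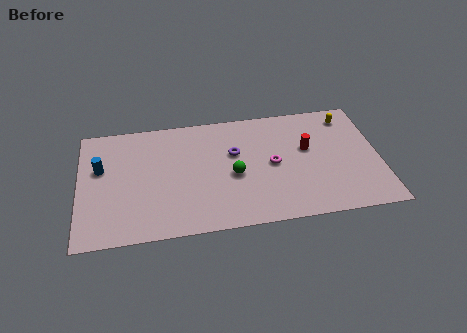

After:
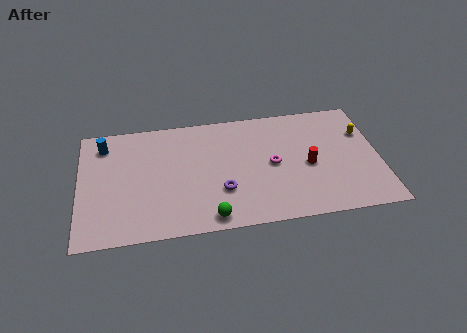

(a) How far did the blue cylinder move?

1.8

From (1.2, 5.6) to (1.4, 7.4), the blue cylinder covered √(0.2² + 1.8²) ≈ 1.8 units.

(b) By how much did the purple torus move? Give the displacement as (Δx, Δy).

(-0.8, -2.8)

The purple torus started near (8.7, 5.7) and ended near (7.9, 2.9).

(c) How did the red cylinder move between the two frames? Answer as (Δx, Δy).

(0.0, -1.3)

From the two frames, the red cylinder sits at roughly (12.8, 5.4) before and (12.8, 4.1) after.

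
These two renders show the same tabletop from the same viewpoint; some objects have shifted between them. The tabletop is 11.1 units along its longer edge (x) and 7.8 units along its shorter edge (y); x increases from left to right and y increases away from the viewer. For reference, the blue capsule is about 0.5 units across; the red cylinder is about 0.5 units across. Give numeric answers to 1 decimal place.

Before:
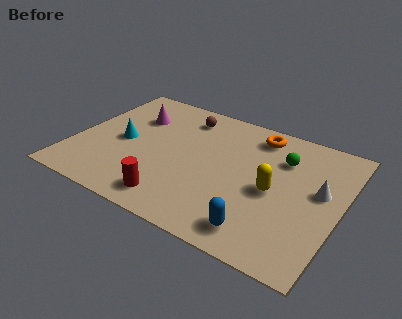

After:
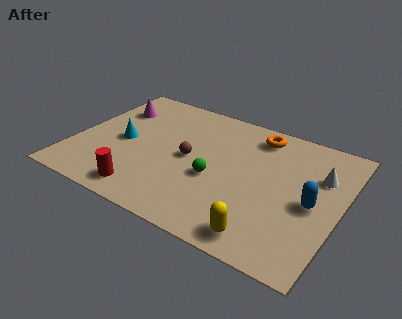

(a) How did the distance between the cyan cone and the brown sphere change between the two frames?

-0.7

They were about 3.5 units apart before and 2.8 after — 0.7 units closer together.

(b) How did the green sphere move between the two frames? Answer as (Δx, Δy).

(-2.5, -2.4)

The green sphere started near (8.5, 5.6) and ended near (6.0, 3.2).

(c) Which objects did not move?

the cyan cone and the orange torus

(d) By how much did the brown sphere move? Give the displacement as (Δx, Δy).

(0.6, -2.5)

From the two frames, the brown sphere sits at roughly (4.2, 6.4) before and (4.8, 3.9) after.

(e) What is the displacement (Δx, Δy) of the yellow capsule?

(0.0, -2.6)

From the two frames, the yellow capsule sits at roughly (8.4, 3.6) before and (8.4, 1.0) after.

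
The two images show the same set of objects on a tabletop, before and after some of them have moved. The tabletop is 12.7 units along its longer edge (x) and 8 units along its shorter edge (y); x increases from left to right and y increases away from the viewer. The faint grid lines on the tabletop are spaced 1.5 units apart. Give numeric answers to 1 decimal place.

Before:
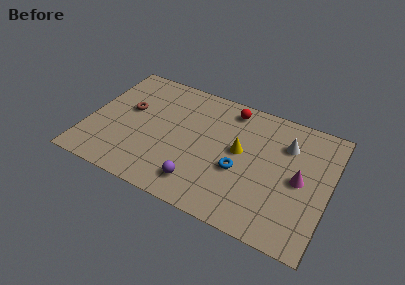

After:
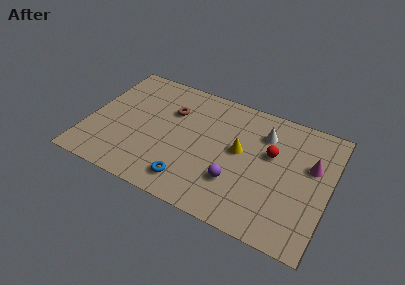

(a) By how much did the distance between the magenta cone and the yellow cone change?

+0.5

The distance was about 3.2 in the first image and 3.7 in the second, so they moved 0.5 units further apart.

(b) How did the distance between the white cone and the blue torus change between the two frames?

+2.3

The distance was about 3.4 in the first image and 5.7 in the second, so they moved 2.3 units further apart.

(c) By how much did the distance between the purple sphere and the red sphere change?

-2.5

Before: roughly 5.5 units apart; after: 3.0. That's 2.5 units closer together.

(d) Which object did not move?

the yellow cone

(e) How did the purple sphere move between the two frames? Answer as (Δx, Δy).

(1.8, 0.9)

From the two frames, the purple sphere sits at roughly (6.2, 1.5) before and (8.0, 2.4) after.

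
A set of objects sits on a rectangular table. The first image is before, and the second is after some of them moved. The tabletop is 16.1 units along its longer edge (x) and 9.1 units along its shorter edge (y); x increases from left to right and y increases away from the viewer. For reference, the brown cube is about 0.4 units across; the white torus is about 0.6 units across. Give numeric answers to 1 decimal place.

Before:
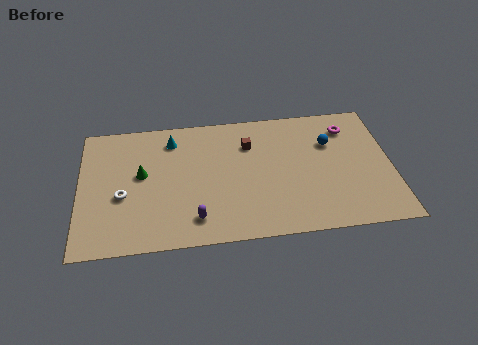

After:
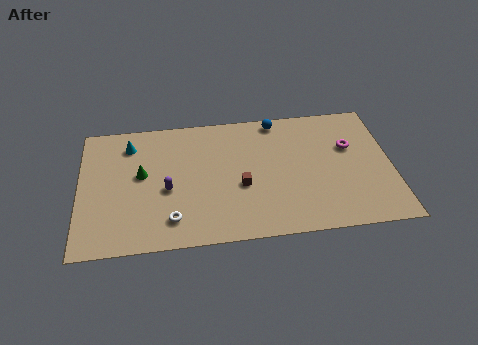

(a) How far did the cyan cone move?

2.2

The cyan cone was near (4.8, 7.4) before and (2.6, 7.3) after, so it travelled √(2.2² + 0.1²) ≈ 2.2 units.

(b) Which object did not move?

the green cone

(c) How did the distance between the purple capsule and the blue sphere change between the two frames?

-1.2

They were about 8.4 units apart before and 7.2 after — 1.2 units closer together.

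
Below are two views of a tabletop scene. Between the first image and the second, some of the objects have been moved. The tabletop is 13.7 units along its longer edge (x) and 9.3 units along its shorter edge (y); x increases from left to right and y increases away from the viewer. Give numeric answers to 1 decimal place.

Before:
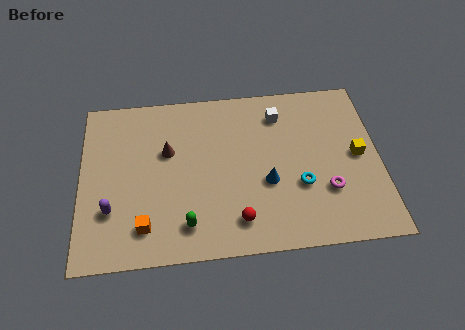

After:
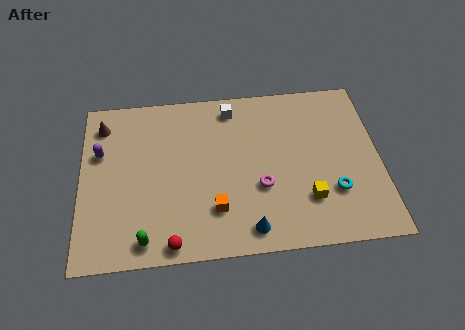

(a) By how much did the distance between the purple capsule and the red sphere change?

+0.3

They were about 5.8 units apart before and 6.1 after — 0.3 units further apart.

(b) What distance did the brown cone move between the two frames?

3.5

From (4.0, 5.8) to (1.0, 7.6), the brown cone covered √(3.0² + 1.8²) ≈ 3.5 units.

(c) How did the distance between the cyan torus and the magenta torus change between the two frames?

+2.1

Before: roughly 1.3 units apart; after: 3.4. That's 2.1 units further apart.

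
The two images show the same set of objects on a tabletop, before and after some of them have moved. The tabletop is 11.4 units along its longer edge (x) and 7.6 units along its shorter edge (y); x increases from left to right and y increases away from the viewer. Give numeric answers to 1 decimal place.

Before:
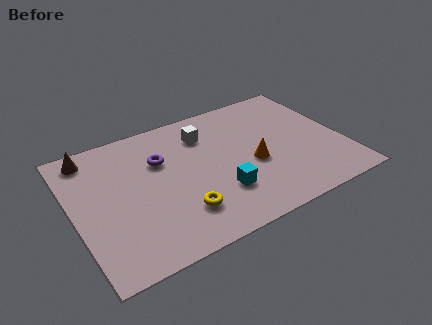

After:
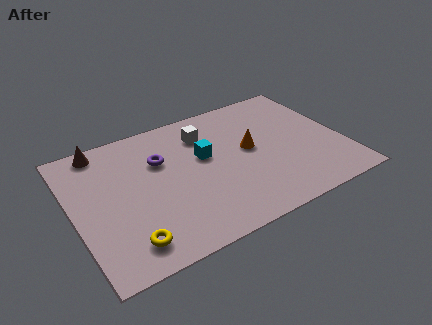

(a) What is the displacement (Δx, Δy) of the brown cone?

(0.5, 0.2)

From the two frames, the brown cone sits at roughly (1.0, 6.6) before and (1.5, 6.8) after.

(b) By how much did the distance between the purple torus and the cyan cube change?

-1.7

They were about 3.6 units apart before and 1.9 after — 1.7 units closer together.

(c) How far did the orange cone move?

0.9

The orange cone was near (7.5, 3.2) before and (7.5, 4.1) after, so it travelled √(0.0² + 0.9²) ≈ 0.9 units.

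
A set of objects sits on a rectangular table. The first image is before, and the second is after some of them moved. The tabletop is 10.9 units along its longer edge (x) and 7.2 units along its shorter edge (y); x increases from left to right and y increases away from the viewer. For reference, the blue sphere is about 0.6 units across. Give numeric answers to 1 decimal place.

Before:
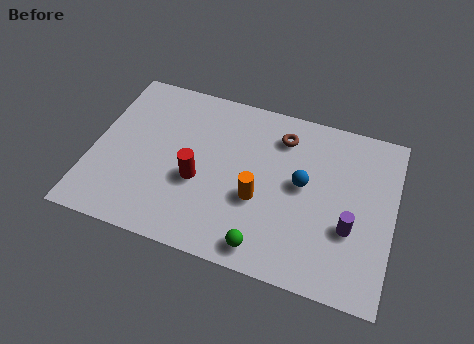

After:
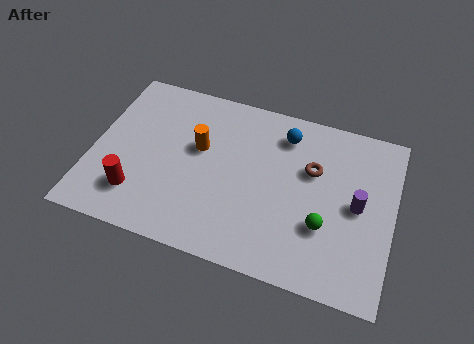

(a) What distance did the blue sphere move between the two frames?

2.1

From (7.6, 3.9) to (6.8, 5.8), the blue sphere covered √(0.8² + 1.9²) ≈ 2.1 units.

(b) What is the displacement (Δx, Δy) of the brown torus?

(1.2, -1.1)

The brown torus started near (6.7, 5.7) and ended near (7.9, 4.6).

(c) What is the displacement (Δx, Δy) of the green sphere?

(2.0, 1.5)

The green sphere started near (6.5, 0.9) and ended near (8.5, 2.4).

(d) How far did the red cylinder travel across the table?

2.4

The red cylinder was near (3.9, 2.9) before and (1.8, 1.7) after, so it travelled √(2.1² + 1.2²) ≈ 2.4 units.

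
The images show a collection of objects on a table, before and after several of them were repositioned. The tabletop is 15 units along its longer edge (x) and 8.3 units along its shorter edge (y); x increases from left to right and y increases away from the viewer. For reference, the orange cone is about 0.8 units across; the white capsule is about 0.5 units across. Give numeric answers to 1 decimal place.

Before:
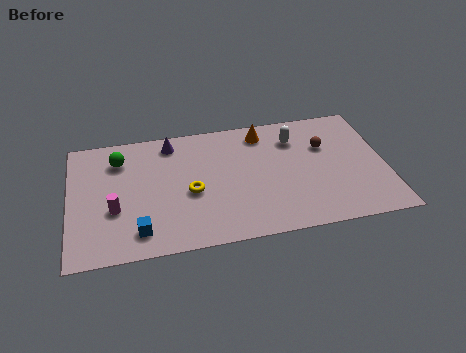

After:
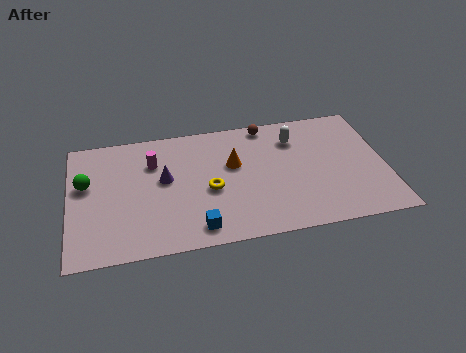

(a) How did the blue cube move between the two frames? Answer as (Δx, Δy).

(2.7, -0.3)

The blue cube was at about (3.2, 1.5) and moved to about (5.9, 1.2).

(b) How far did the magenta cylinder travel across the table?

3.4

From (2.1, 3.1) to (4.0, 5.9), the magenta cylinder covered √(1.9² + 2.8²) ≈ 3.4 units.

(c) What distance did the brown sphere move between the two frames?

3.4

The brown sphere was near (12.2, 5.5) before and (9.5, 7.5) after, so it travelled √(2.7² + 2.0²) ≈ 3.4 units.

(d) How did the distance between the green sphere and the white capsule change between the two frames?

+1.7

Before: roughly 8.4 units apart; after: 10.1. That's 1.7 units further apart.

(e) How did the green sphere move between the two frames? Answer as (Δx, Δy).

(-1.6, -1.4)

From the two frames, the green sphere sits at roughly (2.4, 6.4) before and (0.8, 5.0) after.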